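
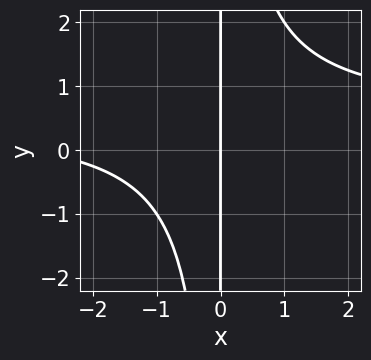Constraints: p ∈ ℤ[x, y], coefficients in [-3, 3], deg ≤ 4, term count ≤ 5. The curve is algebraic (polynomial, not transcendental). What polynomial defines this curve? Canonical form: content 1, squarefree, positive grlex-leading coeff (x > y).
2*x^2*y - x^2 - 3*x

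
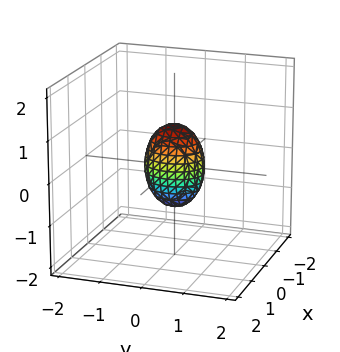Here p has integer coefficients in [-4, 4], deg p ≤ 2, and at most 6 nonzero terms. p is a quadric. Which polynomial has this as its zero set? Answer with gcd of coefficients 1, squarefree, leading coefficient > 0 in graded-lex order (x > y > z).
deg p = 2. A closed, bounded, convex surface; a quadric.
Symmetries: it's symmetric under y → −y, forcing even powers of y; it's symmetric under x → −x, forcing even powers of x; the z ↦ −z reflection is a symmetry, so z appears only in even powers.
Observable constraints: the z-axis gridline crossings are at z ∈ {-1, 1}.
The integer polynomial consistent with all of this is the stated p.

3*x^2 + 2*y^2 + z^2 - 1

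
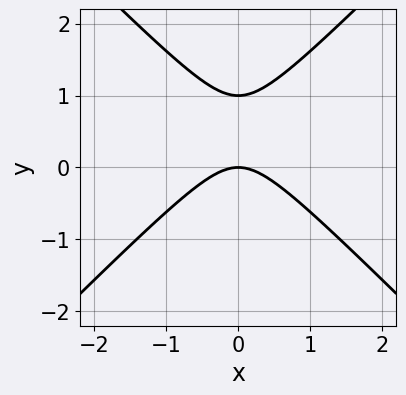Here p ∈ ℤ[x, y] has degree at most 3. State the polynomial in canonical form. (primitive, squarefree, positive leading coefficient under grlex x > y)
x^2 - y^2 + y

The degree is 2 — no degree-1 curve has this shape.
Symmetries: the x ↦ −x reflection is a symmetry, so x appears only in even powers.
Against the integer gridlines: among the integer gridlines, it crosses the y-axis at y ∈ {0, 1}; one x-axis crossing is at x = 0.
Matching integer coefficients to the picture gives p.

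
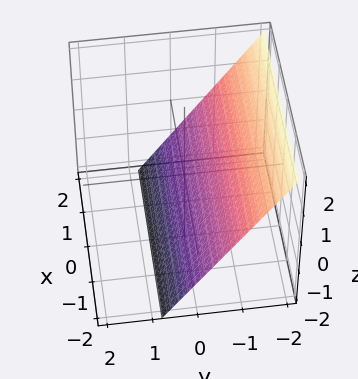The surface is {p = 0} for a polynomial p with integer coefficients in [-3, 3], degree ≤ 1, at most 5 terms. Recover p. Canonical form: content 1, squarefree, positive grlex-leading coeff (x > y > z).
(a) Degree: every cross-section is a straight line — this is a plane, so deg p = 1.
(b) Checking where it meets the axes: no x-intercept at any integer in the box; it crosses the z-axis at the gridline z = -1.
(c) These observations pin down the coefficients.

3*y + 2*z + 2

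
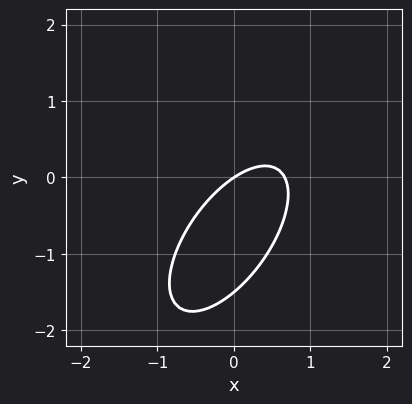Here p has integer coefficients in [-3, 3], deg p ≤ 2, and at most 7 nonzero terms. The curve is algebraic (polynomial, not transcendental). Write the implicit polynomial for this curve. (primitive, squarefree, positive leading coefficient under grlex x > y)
First, deg p = 2.
Next, from the axis intercepts and sections: one x-axis crossing is at x = 0; it crosses the y-axis at the gridline y = 0.
Finally, putting this together gives p.

3*x^2 - 3*x*y + 2*y^2 - 2*x + 3*y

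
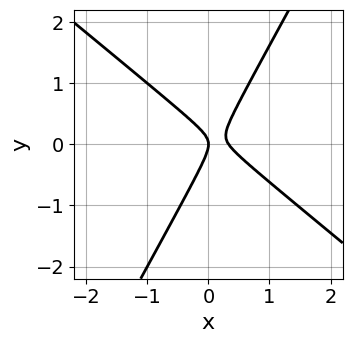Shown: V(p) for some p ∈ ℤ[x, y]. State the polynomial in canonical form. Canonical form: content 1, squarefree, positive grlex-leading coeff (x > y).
1. deg p = 2. A generic line meets the curve in up to 2 points.
2. From the visible intercepts: it crosses the x-axis at the gridline x = 0; it crosses the y-axis at the gridline y = 0.
3. Fitting integer coefficients to these (and the overall shape) gives p.

3*x^2 + 2*x*y - 2*y^2 - x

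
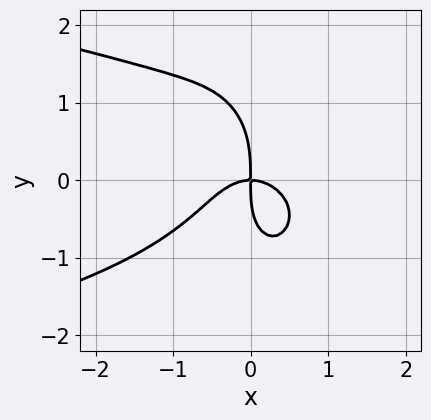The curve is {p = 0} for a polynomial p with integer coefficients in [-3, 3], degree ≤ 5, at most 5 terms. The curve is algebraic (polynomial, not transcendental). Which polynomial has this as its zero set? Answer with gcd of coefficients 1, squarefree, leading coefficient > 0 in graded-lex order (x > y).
Degree: no degree-3 curve has this shape, so deg p = 4.
From the visible intercepts: one y-axis crossing is at y = 0; it meets the x-axis at x = 0 (among the integer gridlines).
Solving for integer coefficients yields p as stated.

3*x^2*y^2 + y^4 + 3*x^3 + x*y^2 + 3*x*y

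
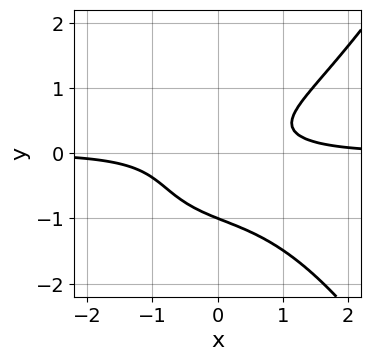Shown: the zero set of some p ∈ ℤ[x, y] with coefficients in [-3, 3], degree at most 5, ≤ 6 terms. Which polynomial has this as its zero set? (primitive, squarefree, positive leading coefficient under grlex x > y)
(a) Degree: a generic line meets the curve in up to 4 points, so deg p = 4.
(b) Against the integer gridlines: one y-axis crossing is at y = -1; it misses every integer gridline on the x-axis.
(c) The integer polynomial consistent with all of this is the stated p.

x^3*y - 3*y^3 + 2*x*y - 2*y^2 - 1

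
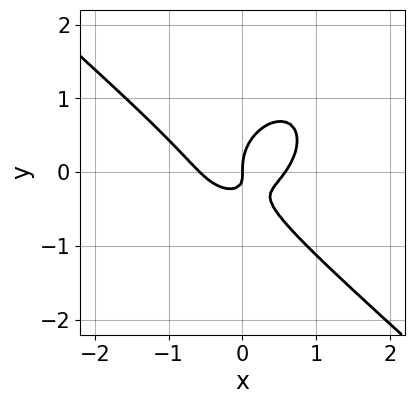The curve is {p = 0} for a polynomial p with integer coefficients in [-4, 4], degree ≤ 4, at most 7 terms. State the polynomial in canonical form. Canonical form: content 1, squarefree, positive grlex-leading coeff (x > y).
First, the degree is 3 — a generic line meets the curve in up to 3 points.
Then, reading off the gridlines: it meets the y-axis at y = 0 (among the integer gridlines); one x-axis crossing is at x = 0.
Finally, matching integer coefficients to the picture gives p.

3*x^3 + x^2*y + 3*y^3 - 3*x*y - x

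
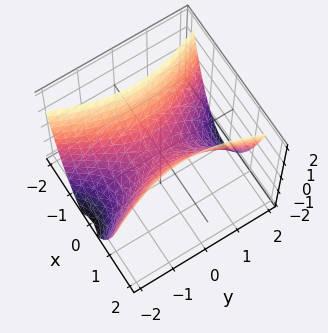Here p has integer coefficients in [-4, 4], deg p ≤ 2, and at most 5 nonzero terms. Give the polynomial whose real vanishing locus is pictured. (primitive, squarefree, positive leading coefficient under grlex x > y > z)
The degree is 2 — a hyperbolic paraboloid; a quadric.
Symmetries: the y ↦ −y reflection is a symmetry, so y appears only in even powers; mirror symmetry x ↦ −x ⇒ only even powers of x.
From the axis intercepts and sections: one y-axis crossing is at y = 0; it crosses the x-axis at the gridline x = 0; one z-axis crossing is at z = 0.
These observations pin down the coefficients.

3*x^2 - y^2 - 2*z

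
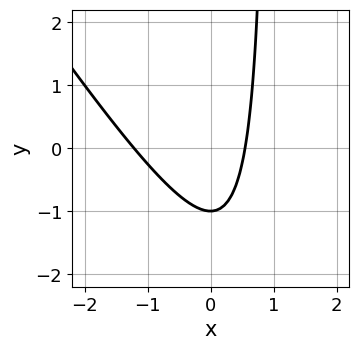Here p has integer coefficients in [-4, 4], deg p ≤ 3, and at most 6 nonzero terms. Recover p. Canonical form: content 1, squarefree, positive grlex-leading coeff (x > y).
3*x^2 + 2*x*y + 2*x - 2*y - 2

First, the degree is 2 — no degree-1 curve has this shape.
Next, checking where it meets the axes: it meets the y-axis at y = -1 (among the integer gridlines).
Finally, these observations pin down the coefficients.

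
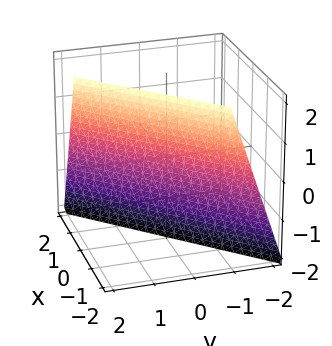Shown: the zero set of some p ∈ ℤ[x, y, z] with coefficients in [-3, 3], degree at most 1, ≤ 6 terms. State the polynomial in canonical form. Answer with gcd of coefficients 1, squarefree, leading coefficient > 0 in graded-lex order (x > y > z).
First, degree: the surface is flat (a plane), so deg p = 1.
Then, from the axis intercepts and sections: it crosses the z-axis at the gridline z = -2.
Finally, solving for integer coefficients yields p as stated.

3*x - 3*y + z + 2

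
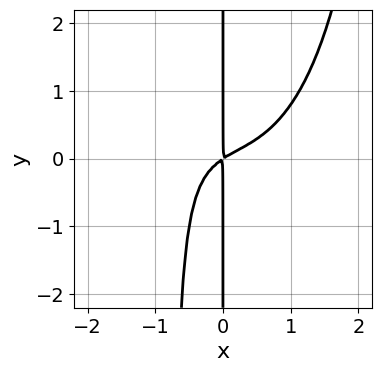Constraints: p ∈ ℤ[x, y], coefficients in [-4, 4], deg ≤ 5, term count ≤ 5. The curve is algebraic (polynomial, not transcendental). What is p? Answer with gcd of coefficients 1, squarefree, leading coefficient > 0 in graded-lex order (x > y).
1. deg p = 4.
2. Observable constraints: every point of the y-axis in the box is on the curve.
3. Solving for integer coefficients yields p as stated.

2*x^4 + x^3*y - 3*x^2*y + 2*x^2 - 3*x*y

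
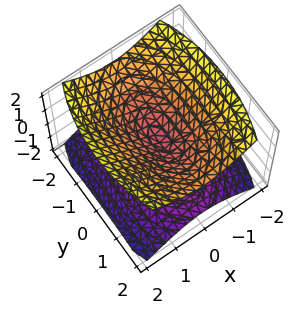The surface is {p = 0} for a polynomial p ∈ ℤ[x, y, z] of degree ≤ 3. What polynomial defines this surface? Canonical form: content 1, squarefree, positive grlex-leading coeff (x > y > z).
1. I count 2 distinct pieces. Treating them together as one polynomial.
2. deg p = 2. A double cone through the origin; a quadric.
3. Symmetries: it's symmetric under y → −y, forcing even powers of y; the x ↦ −x reflection is a symmetry, so x appears only in even powers; the z ↦ −z reflection is a symmetry, so z appears only in even powers.
4. From the visible intercepts: it meets the x-axis at x = 0 (among the integer gridlines); it meets the z-axis at z = 0 (among the integer gridlines); it meets the y-axis at y = 0 (among the integer gridlines).
5. Putting this together gives p.

3*x^2 + y^2 - 3*z^2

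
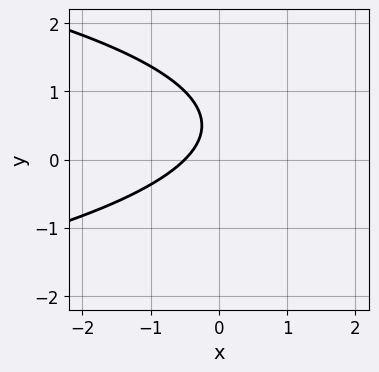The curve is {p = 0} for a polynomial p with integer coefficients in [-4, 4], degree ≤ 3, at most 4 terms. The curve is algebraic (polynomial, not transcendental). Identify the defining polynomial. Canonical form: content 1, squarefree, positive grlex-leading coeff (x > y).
2*y^2 + 2*x - 2*y + 1

1. The degree is 2 — the shape is more complex than any degree-1 curve.
2. Checking where it meets the axes: no y-intercept at any integer in the box.
3. Assembling these constraints gives the stated polynomial.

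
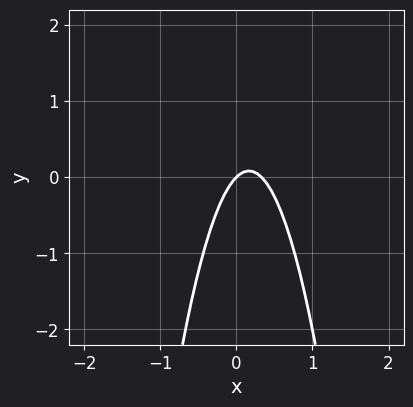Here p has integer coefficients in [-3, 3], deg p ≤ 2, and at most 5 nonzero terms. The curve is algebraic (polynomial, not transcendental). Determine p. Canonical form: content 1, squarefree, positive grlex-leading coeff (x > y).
3*x^2 - x + y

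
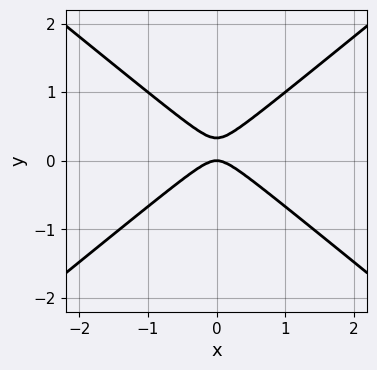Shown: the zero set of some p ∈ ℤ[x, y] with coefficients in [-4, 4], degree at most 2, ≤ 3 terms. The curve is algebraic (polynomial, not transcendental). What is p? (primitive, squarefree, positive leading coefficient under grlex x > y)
2*x^2 - 3*y^2 + y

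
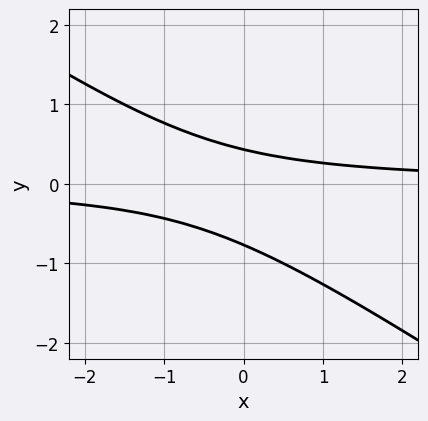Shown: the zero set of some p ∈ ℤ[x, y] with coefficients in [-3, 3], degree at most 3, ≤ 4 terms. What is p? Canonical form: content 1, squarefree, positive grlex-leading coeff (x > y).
2*x*y + 3*y^2 + y - 1

The degree is 2 — a generic line meets the curve in up to 2 points.
From the visible intercepts: it misses every integer gridline on the x-axis.
Putting this together gives p.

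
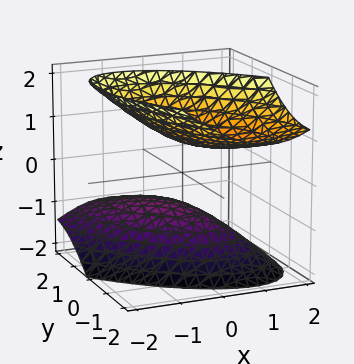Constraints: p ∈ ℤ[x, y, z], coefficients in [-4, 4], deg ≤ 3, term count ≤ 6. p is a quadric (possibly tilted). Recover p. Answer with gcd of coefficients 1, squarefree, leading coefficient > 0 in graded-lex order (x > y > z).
1. The picture has 2 separate pieces.
2. Degree: the shape is more complex than any degree-1 surface, so deg p = 2.
3. Reading off the gridlines: it misses every integer gridline on the y-axis; it misses every integer gridline on the x-axis.
4. Solving for integer coefficients yields p as stated.

3*x^2 + 3*x*y + 2*y^2 + 2*y*z - 3*z^2 + 2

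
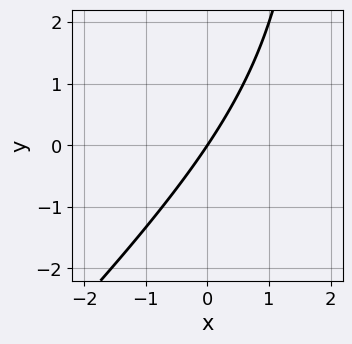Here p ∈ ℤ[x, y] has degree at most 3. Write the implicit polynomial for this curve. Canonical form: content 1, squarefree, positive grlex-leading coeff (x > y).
First, deg p = 2. A generic line meets the curve in up to 2 points.
Then, against the integer gridlines: one x-axis crossing is at x = 0; it crosses the y-axis at the gridline y = 0.
Finally, matching integer coefficients to the picture gives p.

x^2 - x*y - 3*x + 2*y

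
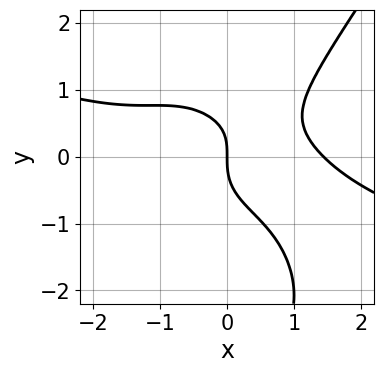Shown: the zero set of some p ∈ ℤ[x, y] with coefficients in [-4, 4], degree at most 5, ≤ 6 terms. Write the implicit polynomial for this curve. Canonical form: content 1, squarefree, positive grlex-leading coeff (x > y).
First, deg p = 4.
Next, from the axis intercepts and sections: it crosses the x-axis at the gridline x = 0; one y-axis crossing is at y = 0.
Finally, assembling these constraints gives the stated polynomial.

x^4 + 3*x^3*y - y^4 - 3*y^3 - 3*x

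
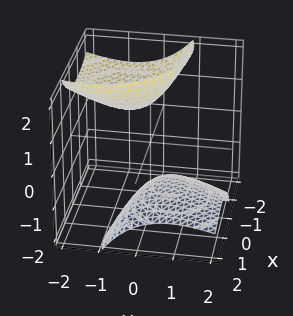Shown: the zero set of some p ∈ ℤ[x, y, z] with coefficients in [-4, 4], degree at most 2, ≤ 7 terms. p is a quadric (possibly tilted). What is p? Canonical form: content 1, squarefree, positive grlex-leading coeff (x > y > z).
First, I count 2 distinct pieces.
Next, deg p = 2.
Next, checking where it meets the axes: it misses every integer gridline on the x-axis; the surface avoids every integer y-axis point in the box.
Finally, solving for integer coefficients yields p as stated.

2*x^2 + 3*x*z + 2*y^2 + 3*y*z - z^2 + 2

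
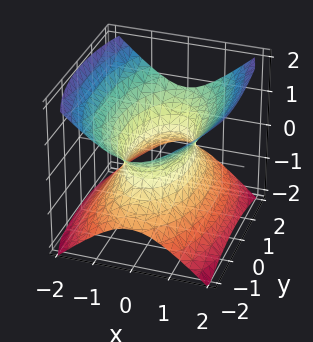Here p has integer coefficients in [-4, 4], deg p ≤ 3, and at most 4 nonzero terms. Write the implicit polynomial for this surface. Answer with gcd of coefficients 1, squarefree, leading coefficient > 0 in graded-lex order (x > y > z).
3*x^2 + y^2 - 3*z^2 - 2

(a) deg p = 2. One connected sheet with a waist; a quadric.
(b) Symmetries: mirror symmetry z ↦ −z ⇒ only even powers of z; the x ↦ −x reflection is a symmetry, so x appears only in even powers; it's symmetric under y → −y, forcing even powers of y.
(c) From the visible intercepts: the surface avoids every integer z-axis point in the box.
(d) Fitting integer coefficients to these (and the overall shape) gives p.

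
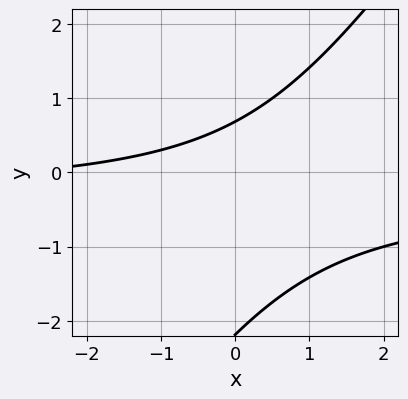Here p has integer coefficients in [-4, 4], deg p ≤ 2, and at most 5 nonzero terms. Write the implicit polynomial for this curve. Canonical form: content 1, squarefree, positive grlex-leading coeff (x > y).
deg p = 2. The shape is more complex than any degree-1 curve.
Observable constraints: the curve avoids every integer x-axis point in the box.
Matching integer coefficients to the picture gives p.

3*x*y - 2*y^2 + x - 3*y + 3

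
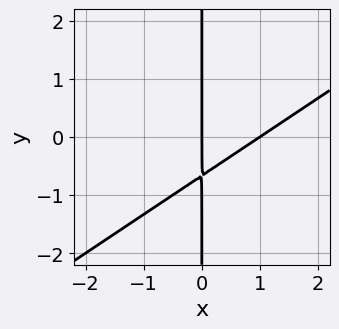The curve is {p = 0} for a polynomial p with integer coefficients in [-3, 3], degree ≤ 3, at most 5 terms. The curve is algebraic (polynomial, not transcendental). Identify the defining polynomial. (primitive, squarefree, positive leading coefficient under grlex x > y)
2*x^2 - 3*x*y - 2*x

(a) The degree is 2 — the shape is more complex than any degree-1 curve.
(b) Checking where it meets the axes: the x-axis gridline crossings are at x ∈ {0, 1}; every point of the y-axis in the box is on the curve.
(c) Assembling these constraints gives the stated polynomial.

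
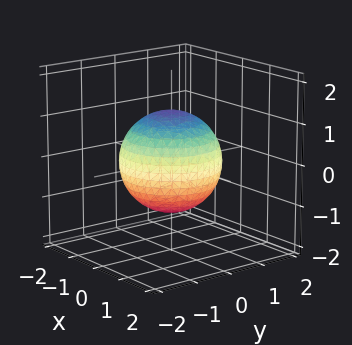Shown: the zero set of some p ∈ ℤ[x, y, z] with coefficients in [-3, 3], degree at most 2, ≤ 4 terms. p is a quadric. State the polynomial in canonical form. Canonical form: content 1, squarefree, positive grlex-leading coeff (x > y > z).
2*x^2 + 2*y^2 + 2*z^2 - 3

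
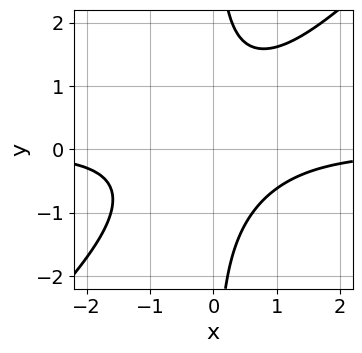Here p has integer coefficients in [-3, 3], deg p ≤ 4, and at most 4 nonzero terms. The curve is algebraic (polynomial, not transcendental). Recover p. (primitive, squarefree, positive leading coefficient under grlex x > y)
Degree: a generic line meets the curve in up to 3 points, so deg p = 3.
Checking where it meets the axes: no y-intercept at any integer in the box; the curve avoids every integer x-axis point in the box.
Putting this together gives p.

x^2*y - x*y^2 + 1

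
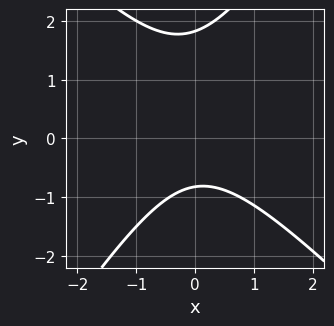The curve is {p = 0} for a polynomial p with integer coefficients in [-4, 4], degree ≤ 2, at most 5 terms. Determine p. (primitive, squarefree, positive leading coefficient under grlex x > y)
3*x^2 + x*y - 2*y^2 + 2*y + 3

1. The degree is 2 — the shape is more complex than any degree-1 curve.
2. Reading off the gridlines: the curve avoids every integer x-axis point in the box.
3. The integer polynomial consistent with all of this is the stated p.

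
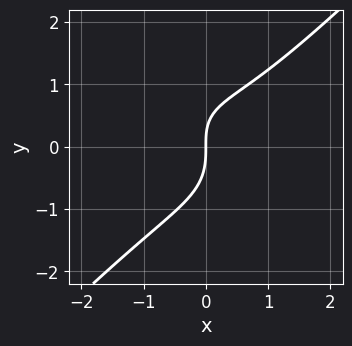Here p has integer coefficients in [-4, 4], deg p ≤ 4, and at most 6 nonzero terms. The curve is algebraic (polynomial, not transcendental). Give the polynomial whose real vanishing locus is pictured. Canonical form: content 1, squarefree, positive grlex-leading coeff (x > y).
2*x^3 - 2*y^3 - x*y + 3*x

1. deg p = 3.
2. From the visible intercepts: it meets the x-axis at x = 0 (among the integer gridlines); it crosses the y-axis at the gridline y = 0.
3. The integer polynomial consistent with all of this is the stated p.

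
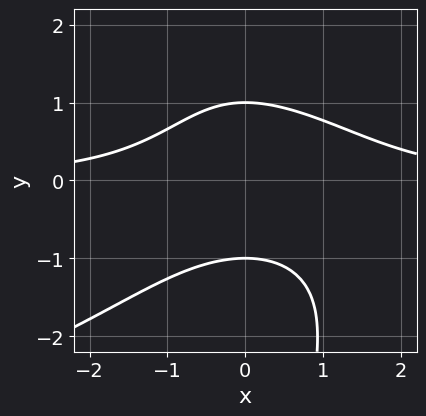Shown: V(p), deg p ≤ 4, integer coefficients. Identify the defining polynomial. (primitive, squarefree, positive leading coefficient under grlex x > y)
deg p = 4. No degree-3 curve has this shape.
Checking where it meets the axes: the y-axis gridline crossings are at y ∈ {-1, 1}; no x-intercept at any integer in the box.
The integer polynomial consistent with all of this is the stated p.

x*y^3 + 2*x^2*y - x*y + 3*y^2 - 3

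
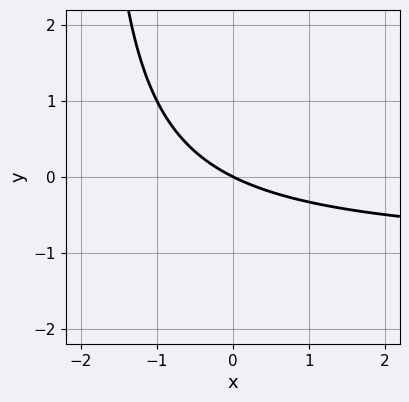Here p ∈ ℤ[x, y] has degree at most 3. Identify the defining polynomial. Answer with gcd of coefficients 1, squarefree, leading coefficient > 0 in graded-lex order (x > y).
x*y + x + 2*y

First, the degree is 2 — no degree-1 curve has this shape.
Then, reading off the gridlines: one x-axis crossing is at x = 0; it crosses the y-axis at the gridline y = 0.
Finally, assembling these constraints gives the stated polynomial.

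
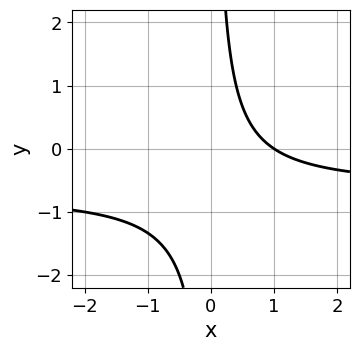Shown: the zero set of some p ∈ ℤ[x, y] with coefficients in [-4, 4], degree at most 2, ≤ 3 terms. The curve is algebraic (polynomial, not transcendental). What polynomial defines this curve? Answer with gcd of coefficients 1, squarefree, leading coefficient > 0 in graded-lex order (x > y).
(a) The degree is 2 — the shape is more complex than any degree-1 curve.
(b) Observable constraints: one x-axis crossing is at x = 1; the curve avoids every integer y-axis point in the box.
(c) Solving for integer coefficients yields p as stated.

3*x*y + 2*x - 2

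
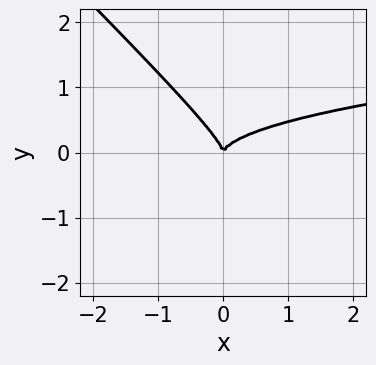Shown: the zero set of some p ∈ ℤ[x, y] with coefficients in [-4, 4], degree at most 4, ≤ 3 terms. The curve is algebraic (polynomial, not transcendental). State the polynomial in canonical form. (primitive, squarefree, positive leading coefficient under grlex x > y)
3*x*y^2 + 3*y^3 - x^2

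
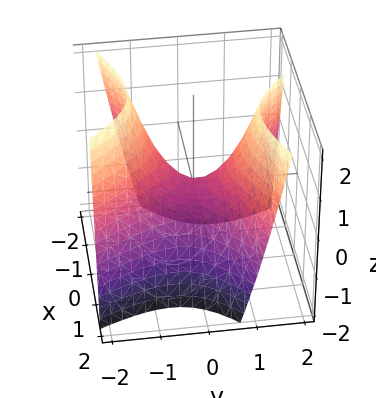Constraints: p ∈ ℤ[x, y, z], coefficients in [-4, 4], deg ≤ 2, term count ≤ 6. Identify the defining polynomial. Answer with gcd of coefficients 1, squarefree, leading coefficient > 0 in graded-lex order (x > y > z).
x^2 - x*y - y^2 + z

1. Degree: a generic line meets the surface in up to 2 points, so deg p = 2.
2. From the axis intercepts and sections: one x-axis crossing is at x = 0; it crosses the z-axis at the gridline z = 0; one y-axis crossing is at y = 0.
3. Together with the visible shape, these determine p as stated.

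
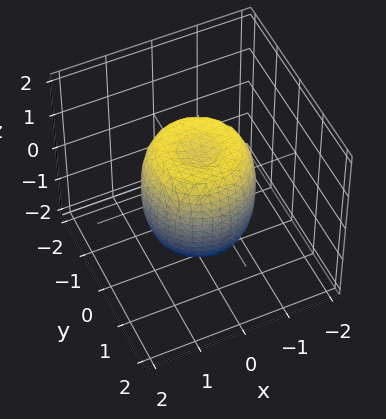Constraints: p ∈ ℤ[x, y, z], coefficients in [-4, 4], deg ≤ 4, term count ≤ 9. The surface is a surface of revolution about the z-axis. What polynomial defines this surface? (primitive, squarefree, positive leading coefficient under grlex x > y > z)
2*x^4 + 4*x^2*y^2 + 2*y^4 - 2*x^2 - 2*y^2 + z^2 - 1

(a) Degree: no degree-3 surface has this shape, so deg p = 4.
(b) Symmetry: every cross-section ⟂ z is a circle, so x, y appear only via x² + y².
(c) Reading off the gridlines: a circular section at z = 0 has radius between 1 and 2; among the integer gridlines, it crosses the z-axis at z ∈ {-1, 1}.
(d) Solving for integer coefficients yields p as stated.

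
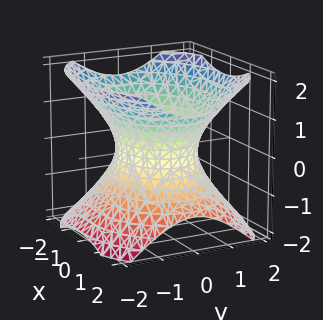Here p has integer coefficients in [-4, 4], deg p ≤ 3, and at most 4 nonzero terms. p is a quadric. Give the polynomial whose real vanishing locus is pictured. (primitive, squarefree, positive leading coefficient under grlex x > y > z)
1. deg p = 2. An hourglass — one-sheet hyperboloid; a quadric.
2. Symmetries: the z ↦ −z reflection is a symmetry, so z appears only in even powers; mirror symmetry y ↦ −y ⇒ only even powers of y; it's symmetric under x → −x, forcing even powers of x.
3. Reading off the gridlines: among the integer gridlines, it crosses the y-axis at y ∈ {-1, 1}; it misses every integer gridline on the z-axis.
4. These observations pin down the coefficients.

2*x^2 + 3*y^2 - 3*z^2 - 3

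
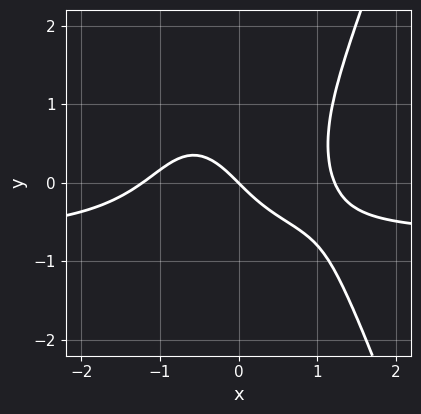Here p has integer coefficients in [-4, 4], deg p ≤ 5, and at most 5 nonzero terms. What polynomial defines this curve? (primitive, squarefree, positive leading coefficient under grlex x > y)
3*x^3*y + 2*x^3 - 2*y^3 - 3*x - 3*y

The degree is 4 — the shape is more complex than any degree-3 curve.
From the visible intercepts: it meets the x-axis at x = 0 (among the integer gridlines); it meets the y-axis at y = 0 (among the integer gridlines).
Putting this together gives p.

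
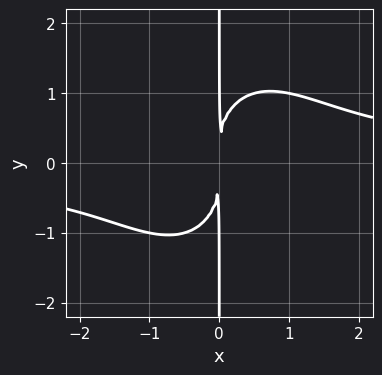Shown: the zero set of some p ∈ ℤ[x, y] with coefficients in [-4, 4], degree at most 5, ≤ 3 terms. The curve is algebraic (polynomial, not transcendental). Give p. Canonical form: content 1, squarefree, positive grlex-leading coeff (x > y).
2*x^3*y + x*y^3 - 3*x^2

Degree: no degree-3 curve has this shape, so deg p = 4.
Against the integer gridlines: every point of the y-axis in the box is on the curve.
The integer polynomial consistent with all of this is the stated p.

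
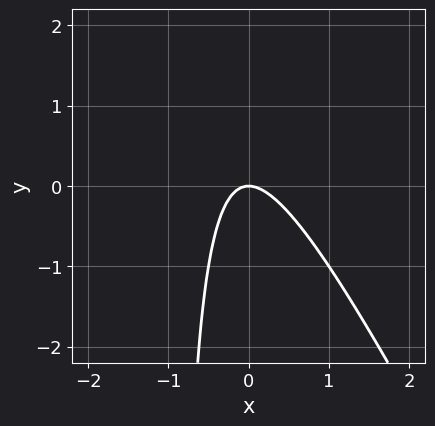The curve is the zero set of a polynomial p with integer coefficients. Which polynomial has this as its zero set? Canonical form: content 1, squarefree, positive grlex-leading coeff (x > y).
First, degree: the shape is more complex than any degree-1 curve, so deg p = 2.
Then, checking where it meets the axes: it crosses the x-axis at the gridline x = 0; one y-axis crossing is at y = 0.
Finally, the integer polynomial consistent with all of this is the stated p.

2*x^2 + x*y + y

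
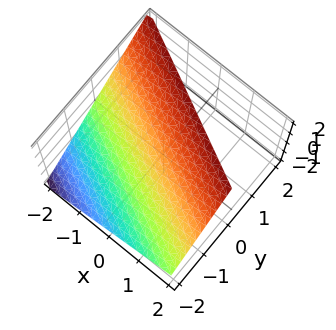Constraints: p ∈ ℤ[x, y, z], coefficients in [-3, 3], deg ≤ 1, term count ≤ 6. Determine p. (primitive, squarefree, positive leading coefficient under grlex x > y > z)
x + 2*y - 2*z + 2

First, deg p = 1.
Next, checking where it meets the axes: it crosses the y-axis at the gridline y = -1; it crosses the z-axis at the gridline z = 1; one x-axis crossing is at x = -2.
Finally, these observations pin down the coefficients.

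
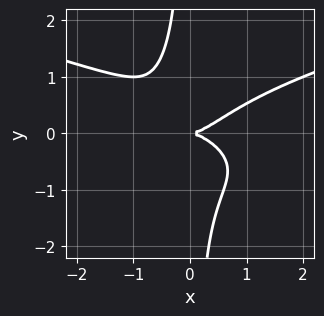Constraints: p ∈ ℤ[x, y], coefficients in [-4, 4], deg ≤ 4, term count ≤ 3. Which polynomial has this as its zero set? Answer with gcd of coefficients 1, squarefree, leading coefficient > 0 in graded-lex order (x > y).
3*x*y^3 - x^3 + 2*y^2

deg p = 4.
Observable constraints: it crosses the y-axis at the gridline y = 0; it crosses the x-axis at the gridline x = 0.
Putting this together gives p.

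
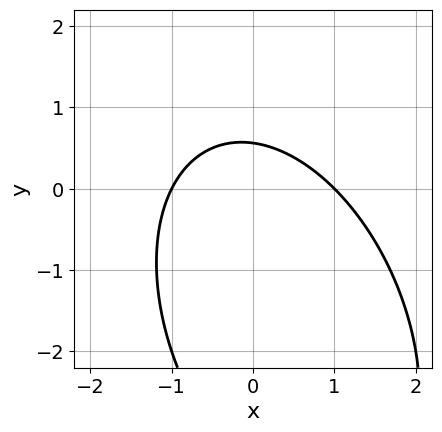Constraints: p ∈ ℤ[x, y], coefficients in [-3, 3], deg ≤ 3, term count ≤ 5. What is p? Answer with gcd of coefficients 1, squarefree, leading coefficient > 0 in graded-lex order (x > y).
1. Degree: a generic line meets the curve in up to 2 points, so deg p = 2.
2. Reading off the gridlines: among the integer gridlines, it crosses the x-axis at x ∈ {-1, 1}.
3. These observations pin down the coefficients.

2*x^2 + x*y + y^2 + 3*y - 2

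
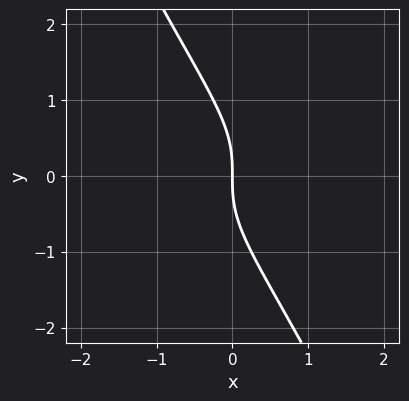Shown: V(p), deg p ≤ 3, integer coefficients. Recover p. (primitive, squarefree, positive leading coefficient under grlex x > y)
deg p = 3. No degree-2 curve has this shape.
From the axis intercepts and sections: it crosses the y-axis at the gridline y = 0; one x-axis crossing is at x = 0.
These observations pin down the coefficients.

2*x*y^2 + y^3 + 2*x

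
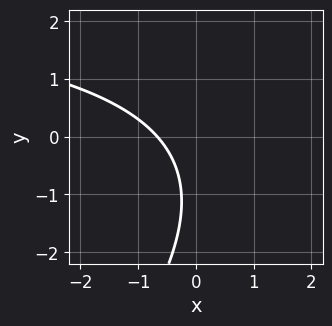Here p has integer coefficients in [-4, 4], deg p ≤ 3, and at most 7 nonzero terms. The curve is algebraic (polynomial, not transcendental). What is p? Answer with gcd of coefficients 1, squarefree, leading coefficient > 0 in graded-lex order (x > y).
(a) The degree is 2 — a generic line meets the curve in up to 2 points.
(b) From the axis intercepts and sections: no y-intercept at any integer in the box.
(c) Together with the visible shape, these determine p as stated.

x*y - y^2 - 3*x - 2*y - 2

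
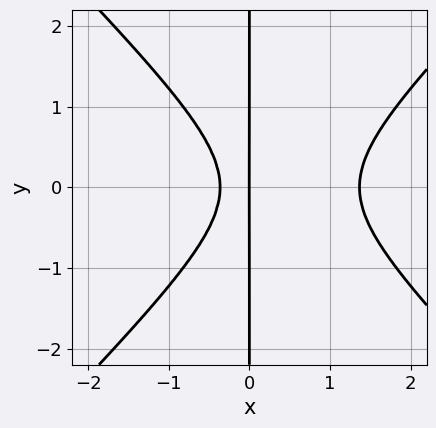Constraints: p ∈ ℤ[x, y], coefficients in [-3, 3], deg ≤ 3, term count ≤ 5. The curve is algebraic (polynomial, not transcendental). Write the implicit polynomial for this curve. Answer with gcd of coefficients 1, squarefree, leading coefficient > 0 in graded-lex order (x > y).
2*x^3 - 2*x*y^2 - 2*x^2 - x

1. Degree: a generic line meets the curve in up to 3 points, so deg p = 3.
2. Symmetries: the y ↦ −y reflection is a symmetry, so y appears only in even powers.
3. Observable constraints: it meets the x-axis at x = 0 (among the integer gridlines); the visible y-axis segment lies entirely on the curve.
4. Putting this together gives p.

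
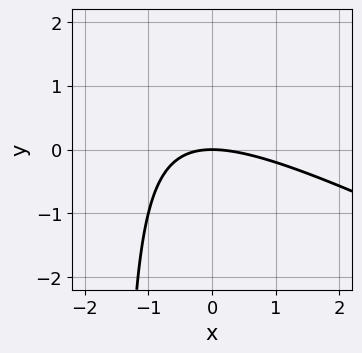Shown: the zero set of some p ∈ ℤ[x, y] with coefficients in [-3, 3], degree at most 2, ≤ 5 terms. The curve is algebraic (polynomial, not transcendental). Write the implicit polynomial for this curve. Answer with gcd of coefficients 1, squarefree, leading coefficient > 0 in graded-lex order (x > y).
x^2 + 2*x*y + 3*y

First, the degree is 2 — the shape is more complex than any degree-1 curve.
Next, from the axis intercepts and sections: one y-axis crossing is at y = 0; it crosses the x-axis at the gridline x = 0.
Finally, assembling these constraints gives the stated polynomial.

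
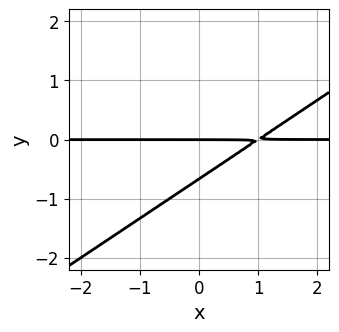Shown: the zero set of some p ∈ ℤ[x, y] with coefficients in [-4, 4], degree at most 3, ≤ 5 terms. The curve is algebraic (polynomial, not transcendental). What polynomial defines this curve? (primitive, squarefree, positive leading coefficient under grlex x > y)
2*x*y - 3*y^2 - 2*y

1. deg p = 2. The shape is more complex than any degree-1 curve.
2. Observable constraints: one y-axis crossing is at y = 0; the visible x-axis segment lies entirely on the curve.
3. Matching integer coefficients to the picture gives p.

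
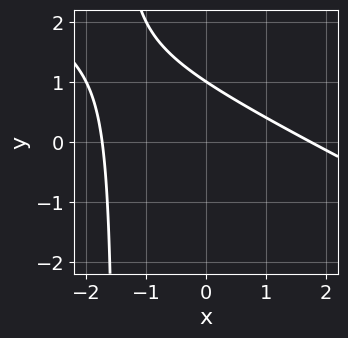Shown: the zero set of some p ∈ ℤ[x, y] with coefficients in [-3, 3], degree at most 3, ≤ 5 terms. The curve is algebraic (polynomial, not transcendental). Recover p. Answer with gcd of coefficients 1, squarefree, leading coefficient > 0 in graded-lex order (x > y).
x^2 + 2*x*y + 3*y - 3

(a) The degree is 2 — the shape is more complex than any degree-1 curve.
(b) Observable constraints: it meets the y-axis at y = 1 (among the integer gridlines).
(c) These observations pin down the coefficients.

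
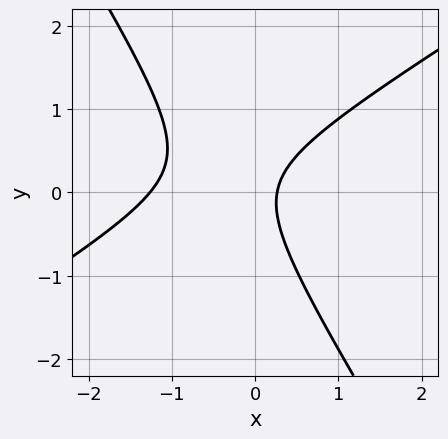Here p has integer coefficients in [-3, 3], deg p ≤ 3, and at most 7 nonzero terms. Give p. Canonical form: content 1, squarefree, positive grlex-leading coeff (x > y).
3*x^2 - 3*x*y - 3*y^2 + 3*x - 1

First, degree: the shape is more complex than any degree-1 curve, so deg p = 2.
Next, from the axis intercepts and sections: it misses every integer gridline on the y-axis.
Finally, these observations pin down the coefficients.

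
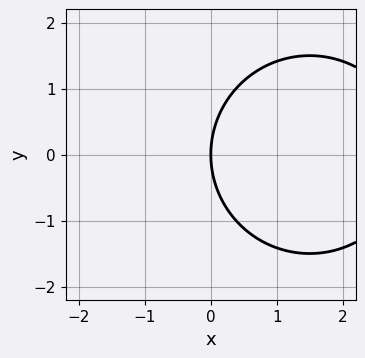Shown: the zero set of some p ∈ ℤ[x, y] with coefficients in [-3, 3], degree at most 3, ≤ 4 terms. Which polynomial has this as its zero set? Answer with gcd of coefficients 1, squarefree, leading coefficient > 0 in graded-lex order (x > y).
x^2 + y^2 - 3*x

deg p = 2. A generic line meets the curve in up to 2 points.
Symmetries: it's symmetric under y → −y, forcing even powers of y.
Reading off the gridlines: one x-axis crossing is at x = 0; it meets the y-axis at y = 0 (among the integer gridlines).
Together with the visible shape, these determine p as stated.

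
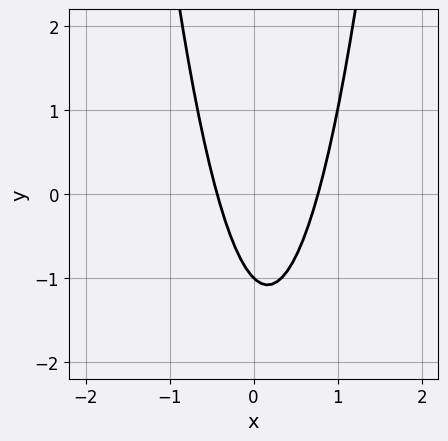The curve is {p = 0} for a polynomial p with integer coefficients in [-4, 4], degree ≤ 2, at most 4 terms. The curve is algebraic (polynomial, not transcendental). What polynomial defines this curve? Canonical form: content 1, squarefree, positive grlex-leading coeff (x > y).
3*x^2 - x - y - 1

deg p = 2. No degree-1 curve has this shape.
From the visible intercepts: it crosses the y-axis at the gridline y = -1.
The integer polynomial consistent with all of this is the stated p.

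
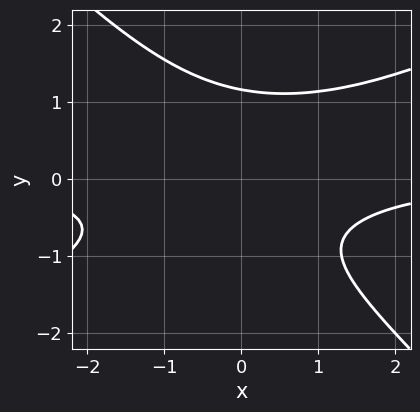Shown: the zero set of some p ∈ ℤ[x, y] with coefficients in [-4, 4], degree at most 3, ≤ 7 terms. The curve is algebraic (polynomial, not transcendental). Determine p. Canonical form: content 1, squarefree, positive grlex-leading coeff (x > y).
First, deg p = 3. A generic line meets the curve in up to 3 points.
Next, reading off the gridlines: the curve avoids every integer x-axis point in the box.
Finally, the integer polynomial consistent with all of this is the stated p.

x^2*y - x*y^2 - 2*y^3 + y + 2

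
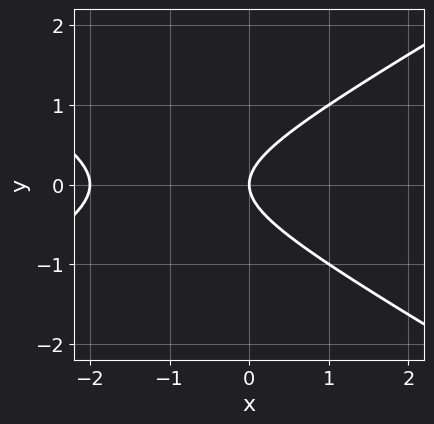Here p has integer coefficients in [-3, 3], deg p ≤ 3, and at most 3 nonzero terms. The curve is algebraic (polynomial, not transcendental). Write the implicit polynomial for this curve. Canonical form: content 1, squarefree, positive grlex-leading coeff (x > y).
1. Degree: the shape is more complex than any degree-1 curve, so deg p = 2.
2. Symmetries: it's symmetric under y → −y, forcing even powers of y.
3. Reading off the gridlines: it meets the y-axis at y = 0 (among the integer gridlines); the x-axis gridline crossings are at x ∈ {-2, 0}.
4. The integer polynomial consistent with all of this is the stated p.

x^2 - 3*y^2 + 2*x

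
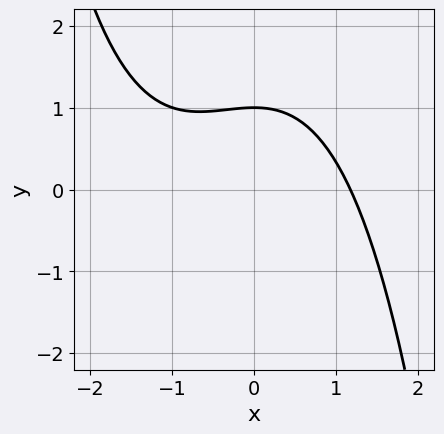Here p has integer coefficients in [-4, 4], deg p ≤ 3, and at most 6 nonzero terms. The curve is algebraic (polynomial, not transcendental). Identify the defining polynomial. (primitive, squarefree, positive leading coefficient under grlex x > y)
x^3 + x^2 + 3*y - 3

(a) Degree: a generic line meets the curve in up to 3 points, so deg p = 3.
(b) From the axis intercepts and sections: it crosses the y-axis at the gridline y = 1.
(c) These observations pin down the coefficients.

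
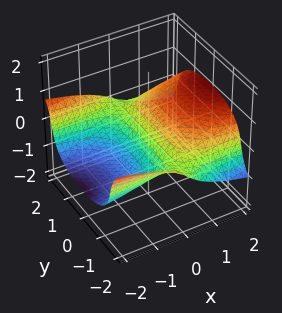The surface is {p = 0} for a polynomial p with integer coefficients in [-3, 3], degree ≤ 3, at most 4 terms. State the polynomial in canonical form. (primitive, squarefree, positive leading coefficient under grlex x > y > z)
x*y^2 + 3*z^3 - 3*x + 2*z

1. Degree: a generic line meets the surface in up to 3 points, so deg p = 3.
2. Observable constraints: one z-axis crossing is at z = 0; the visible y-axis segment lies entirely on the surface; it meets the x-axis at x = 0 (among the integer gridlines).
3. Matching integer coefficients to the picture gives p.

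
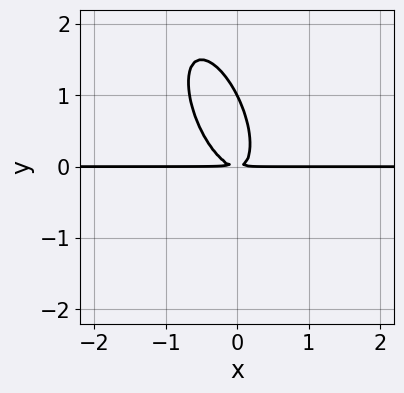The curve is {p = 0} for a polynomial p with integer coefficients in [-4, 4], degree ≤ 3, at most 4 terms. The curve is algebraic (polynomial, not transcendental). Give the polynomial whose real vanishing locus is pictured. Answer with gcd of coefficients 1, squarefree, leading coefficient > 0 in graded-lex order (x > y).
3*x^2*y + 2*x*y^2 + y^3 - y^2

Degree: the shape is more complex than any degree-2 curve, so deg p = 3.
Reading off the gridlines: it crosses the y-axis at the gridline y = 1; every point of the x-axis in the box is on the curve.
Together with the visible shape, these determine p as stated.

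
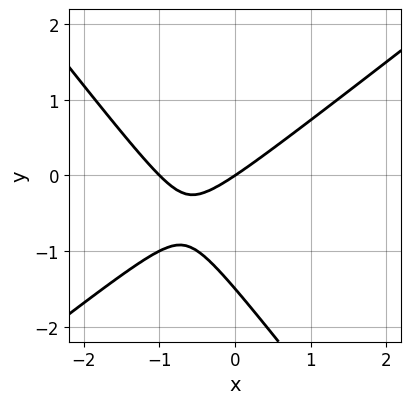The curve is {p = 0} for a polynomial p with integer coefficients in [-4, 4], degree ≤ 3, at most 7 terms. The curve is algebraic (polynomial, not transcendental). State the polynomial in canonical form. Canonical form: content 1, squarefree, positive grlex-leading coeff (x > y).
2*x^2 - x*y - 2*y^2 + 2*x - 3*y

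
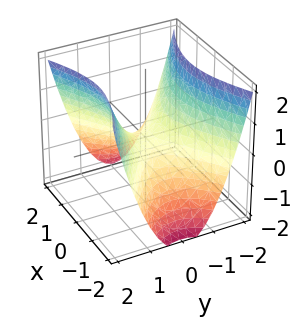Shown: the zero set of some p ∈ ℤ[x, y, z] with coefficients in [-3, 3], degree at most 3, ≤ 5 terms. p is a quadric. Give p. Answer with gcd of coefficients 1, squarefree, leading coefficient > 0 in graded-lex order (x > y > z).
1. The degree is 2 — a hyperbolic paraboloid; a quadric.
2. Symmetries: the y ↦ −y reflection is a symmetry, so y appears only in even powers; mirror symmetry x ↦ −x ⇒ only even powers of x.
3. Reading off the gridlines: it meets the z-axis at z = 0 (among the integer gridlines); it crosses the y-axis at the gridline y = 0.
4. Fitting integer coefficients to these (and the overall shape) gives p.

x^2 - 2*y^2 + 2*z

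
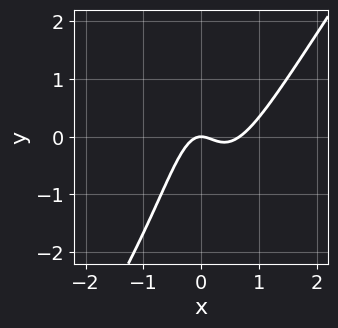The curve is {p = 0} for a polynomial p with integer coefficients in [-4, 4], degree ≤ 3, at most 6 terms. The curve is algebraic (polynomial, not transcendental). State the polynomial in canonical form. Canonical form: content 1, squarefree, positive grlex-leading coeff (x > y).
1. deg p = 3. The shape is more complex than any degree-2 curve.
2. Checking where it meets the axes: it meets the y-axis at y = 0 (among the integer gridlines); it crosses the x-axis at the gridline x = 0.
3. Solving for integer coefficients yields p as stated.

3*x^3 - 2*x^2*y - 2*x^2 - y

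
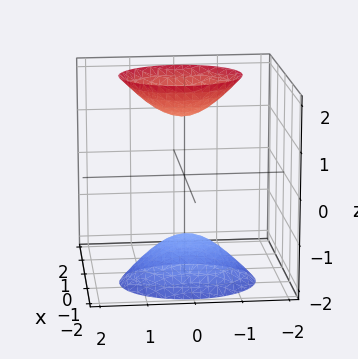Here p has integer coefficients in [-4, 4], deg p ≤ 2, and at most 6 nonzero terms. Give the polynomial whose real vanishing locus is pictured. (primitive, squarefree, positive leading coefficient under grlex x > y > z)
3*x^2 - 2*x*z + 2*y^2 - z^2 + 2

1. The picture has 2 separate pieces. They look like related sheets of one shape, so recover p as a whole.
2. deg p = 2. A generic line meets the surface in up to 2 points.
3. Against the integer gridlines: the surface avoids every integer y-axis point in the box; no x-intercept at any integer in the box.
4. Fitting integer coefficients to these (and the overall shape) gives p.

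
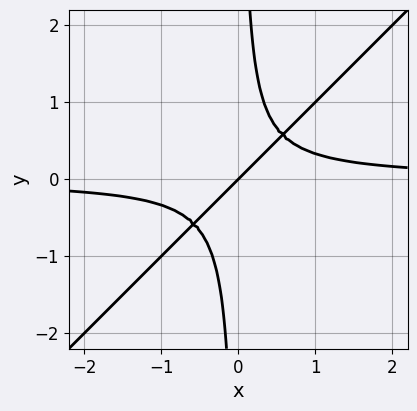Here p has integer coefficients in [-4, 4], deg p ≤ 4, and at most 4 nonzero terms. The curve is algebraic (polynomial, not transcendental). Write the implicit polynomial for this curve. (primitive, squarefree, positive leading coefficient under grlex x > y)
3*x^2*y - 3*x*y^2 - x + y

First, degree: the shape is more complex than any degree-2 curve, so deg p = 3.
Then, observable constraints: one x-axis crossing is at x = 0; one y-axis crossing is at y = 0.
Finally, assembling these constraints gives the stated polynomial.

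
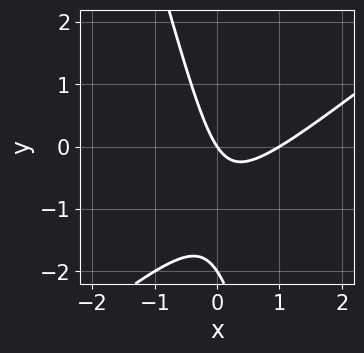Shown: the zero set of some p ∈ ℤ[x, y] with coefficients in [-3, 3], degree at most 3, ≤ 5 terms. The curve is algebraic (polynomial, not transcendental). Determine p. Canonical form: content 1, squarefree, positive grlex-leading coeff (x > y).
The degree is 2 — no degree-1 curve has this shape.
Observable constraints: the x-axis gridline crossings are at x ∈ {0, 1}; among the integer gridlines, it crosses the y-axis at y ∈ {-2, 0}.
Fitting integer coefficients to these (and the overall shape) gives p.

3*x^2 - 3*x*y - y^2 - 3*x - 2*y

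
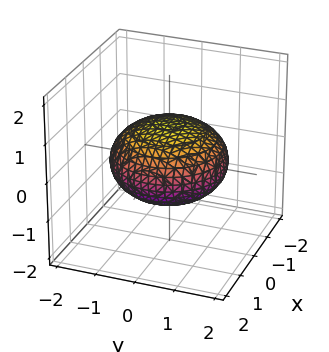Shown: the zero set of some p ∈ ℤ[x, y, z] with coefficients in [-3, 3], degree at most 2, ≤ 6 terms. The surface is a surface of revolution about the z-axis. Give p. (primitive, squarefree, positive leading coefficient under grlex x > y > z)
x^2 + y^2 + 2*z^2 - 2

Degree: a generic line meets the surface in up to 2 points, so deg p = 2.
Symmetries: the z-axis is an axis of rotation, so x and y enter only as x² + y².
Observable constraints: the z-axis gridline crossings are at z ∈ {-1, 1}; a circular section at z = 0 has radius between 1 and 2.
Fitting integer coefficients to these (and the overall shape) gives p.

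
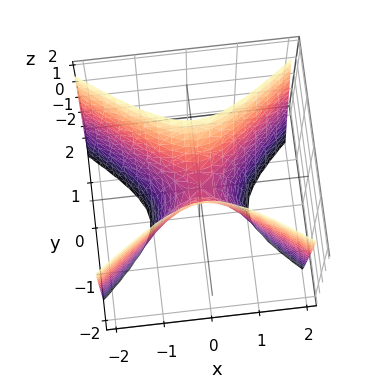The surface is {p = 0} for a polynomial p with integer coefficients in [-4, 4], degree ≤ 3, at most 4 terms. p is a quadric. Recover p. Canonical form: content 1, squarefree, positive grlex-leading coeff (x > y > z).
2*x^2 - 3*y^2 + z

1. Degree: a hyperbolic paraboloid; a quadric, so deg p = 2.
2. Symmetries: the x ↦ −x reflection is a symmetry, so x appears only in even powers; it's symmetric under y → −y, forcing even powers of y.
3. Against the integer gridlines: it meets the x-axis at x = 0 (among the integer gridlines); it crosses the y-axis at the gridline y = 0.
4. These observations pin down the coefficients.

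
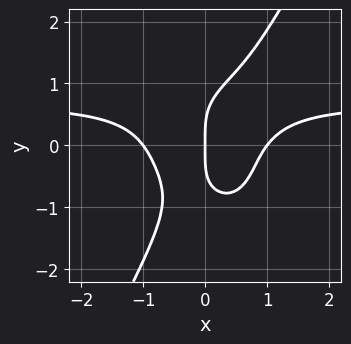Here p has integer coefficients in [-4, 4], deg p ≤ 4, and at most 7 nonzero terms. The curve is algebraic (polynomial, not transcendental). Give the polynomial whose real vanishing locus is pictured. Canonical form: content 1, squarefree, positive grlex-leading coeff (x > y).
3*x^3*y + x*y^3 - y^4 - 2*x^3 + 2*x

1. Degree: no degree-3 curve has this shape, so deg p = 4.
2. Against the integer gridlines: it meets the y-axis at y = 0 (among the integer gridlines); among the integer gridlines, it crosses the x-axis at x ∈ {-1, 0, 1}.
3. Together with the visible shape, these determine p as stated.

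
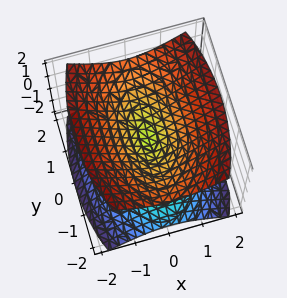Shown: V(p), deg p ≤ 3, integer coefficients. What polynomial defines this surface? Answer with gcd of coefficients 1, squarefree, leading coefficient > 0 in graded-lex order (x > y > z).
1. There are 2 components.
2. The degree is 2 — a double cone through the origin; a quadric.
3. Symmetries: it's symmetric under y → −y, forcing even powers of y; mirror symmetry x ↦ −x ⇒ only even powers of x; it's symmetric under z → −z, forcing even powers of z.
4. Reading off the gridlines: it meets the y-axis at y = 0 (among the integer gridlines); one x-axis crossing is at x = 0.
5. Matching integer coefficients to the picture gives p.

3*x^2 + y^2 - 3*z^2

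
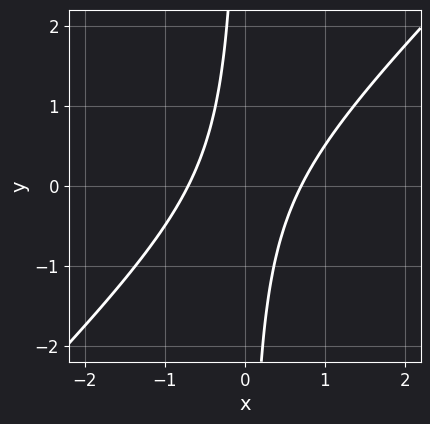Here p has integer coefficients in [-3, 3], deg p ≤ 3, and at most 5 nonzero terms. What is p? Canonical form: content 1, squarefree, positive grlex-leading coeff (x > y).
2*x^2 - 2*x*y - 1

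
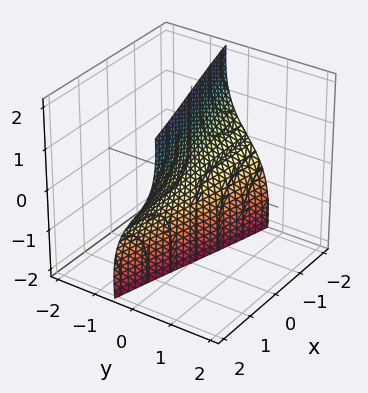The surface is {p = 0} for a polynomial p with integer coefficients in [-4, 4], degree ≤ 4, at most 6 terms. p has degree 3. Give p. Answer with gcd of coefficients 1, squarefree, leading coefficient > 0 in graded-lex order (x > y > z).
y^3 + y*z^2 - x*z + 3*y

First, the degree is 3 — a generic line meets the surface in up to 3 points.
Then, checking where it meets the axes: every point of the z-axis in the box is on the surface; one y-axis crossing is at y = 0.
Finally, fitting integer coefficients to these (and the overall shape) gives p.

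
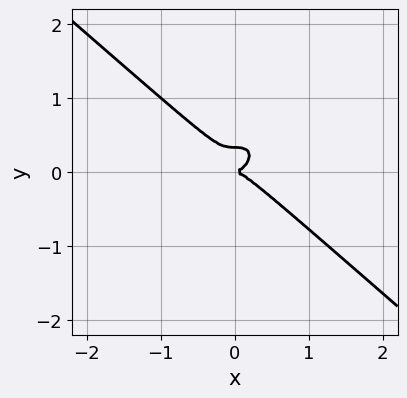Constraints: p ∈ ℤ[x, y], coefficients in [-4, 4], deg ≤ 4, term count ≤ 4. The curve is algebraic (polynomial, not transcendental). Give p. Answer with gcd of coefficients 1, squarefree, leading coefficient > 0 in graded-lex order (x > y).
2*x^3 + 3*y^3 - y^2

deg p = 3.
Reading off the gridlines: it meets the y-axis at y = 0 (among the integer gridlines); one x-axis crossing is at x = 0.
These observations pin down the coefficients.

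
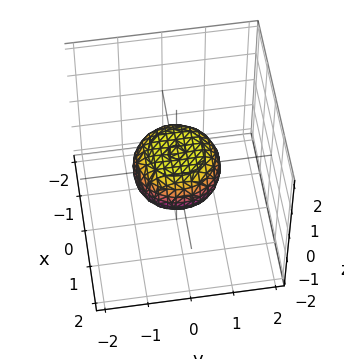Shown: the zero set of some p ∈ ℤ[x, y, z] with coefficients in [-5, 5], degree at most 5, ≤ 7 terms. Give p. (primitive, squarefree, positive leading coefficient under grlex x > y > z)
2*x^4 + 4*x^2*y^2 + 2*y^4 - x^2 - y^2 + 3*z^2 - 1

1. deg p = 4.
2. By symmetry, the z-axis is an axis of rotation, so x and y enter only as x² + y².
3. Observable constraints: a circular section at z = 0 has radius exactly 1; the x-axis gridline crossings are at x ∈ {-1, 1}; the y-axis gridline crossings are at y ∈ {-1, 1}.
4. Putting this together gives p.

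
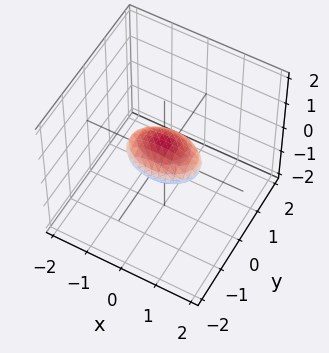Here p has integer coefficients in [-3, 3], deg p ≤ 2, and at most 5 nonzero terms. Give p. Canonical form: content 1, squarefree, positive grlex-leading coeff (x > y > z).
Degree: bounded and convex; a quadric, so deg p = 2.
Symmetries: it's symmetric under y → −y, forcing even powers of y; it's symmetric under z → −z, forcing even powers of z; it's symmetric under x → −x, forcing even powers of x.
Checking where it meets the axes: among the integer gridlines, it crosses the x-axis at x ∈ {-1, 1}.
The integer polynomial consistent with all of this is the stated p.

x^2 + 2*y^2 + 3*z^2 - 1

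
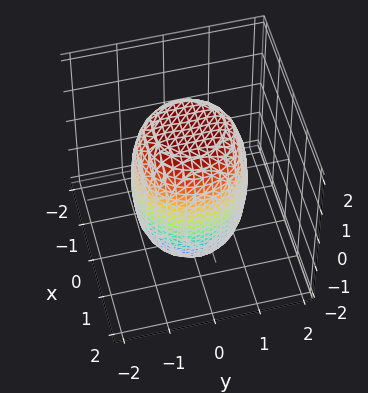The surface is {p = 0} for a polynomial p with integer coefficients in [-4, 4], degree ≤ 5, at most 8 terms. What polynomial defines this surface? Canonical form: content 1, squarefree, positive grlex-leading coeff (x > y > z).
2*x^4 + 4*x^2*y^2 + 2*y^4 - x^2 - y^2 + z^2 - 3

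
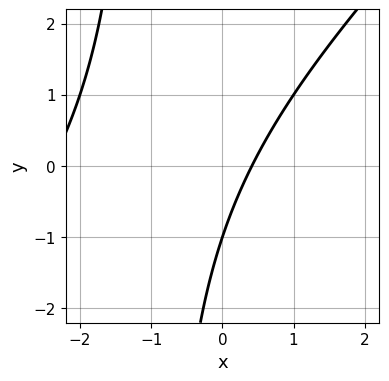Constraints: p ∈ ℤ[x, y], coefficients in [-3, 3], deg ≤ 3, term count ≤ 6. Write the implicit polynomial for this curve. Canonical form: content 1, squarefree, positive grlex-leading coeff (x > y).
First, degree: a generic line meets the curve in up to 2 points, so deg p = 2.
Next, checking where it meets the axes: one y-axis crossing is at y = -1.
Finally, solving for integer coefficients yields p as stated.

x^2 - x*y + 2*x - y - 1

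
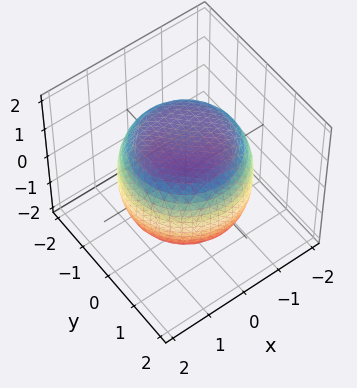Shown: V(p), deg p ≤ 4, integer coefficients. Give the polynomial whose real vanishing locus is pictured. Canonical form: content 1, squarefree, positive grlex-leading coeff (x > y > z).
x^4 + 2*x^2*y^2 + y^4 - x^2 - y^2 + 2*z^2 - 3

(a) The degree is 4 — a generic line meets the surface in up to 4 points.
(b) Symmetry: the surface is invariant under rotation about z: p = q(x² + y², z).
(c) Observable constraints: a circular section at z = -1 has radius between 1 and 2.
(d) Solving for integer coefficients yields p as stated.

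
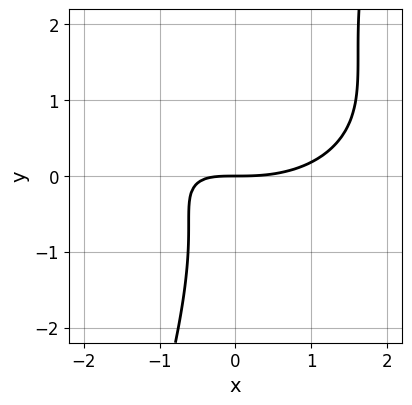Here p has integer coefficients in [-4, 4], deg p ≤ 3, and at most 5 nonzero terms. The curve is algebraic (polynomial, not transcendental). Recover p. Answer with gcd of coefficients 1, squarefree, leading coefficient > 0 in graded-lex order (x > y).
1. The degree is 3 — a generic line meets the curve in up to 3 points.
2. Reading off the gridlines: it meets the y-axis at y = 0 (among the integer gridlines); one x-axis crossing is at x = 0.
3. Putting this together gives p.

x^3 + 3*x*y^2 - y^3 - 3*x*y - 3*y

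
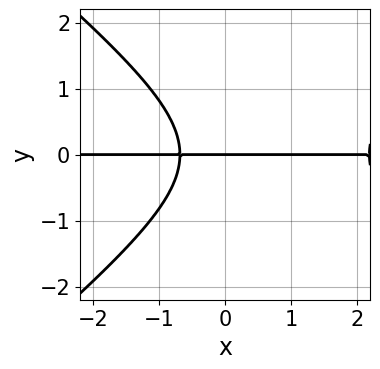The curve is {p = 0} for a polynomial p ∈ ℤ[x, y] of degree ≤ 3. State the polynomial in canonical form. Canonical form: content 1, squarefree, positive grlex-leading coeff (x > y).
The degree is 3 — a generic line meets the curve in up to 3 points.
Checking where it meets the axes: it meets the y-axis at y = 0 (among the integer gridlines); the visible x-axis segment lies entirely on the curve.
These observations pin down the coefficients.

2*x^2*y - 3*y^3 - 3*x*y - 3*y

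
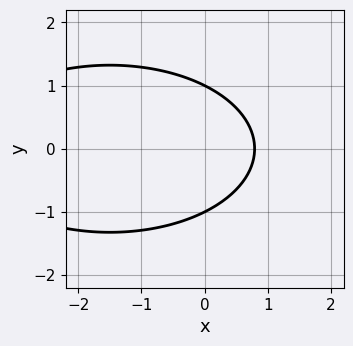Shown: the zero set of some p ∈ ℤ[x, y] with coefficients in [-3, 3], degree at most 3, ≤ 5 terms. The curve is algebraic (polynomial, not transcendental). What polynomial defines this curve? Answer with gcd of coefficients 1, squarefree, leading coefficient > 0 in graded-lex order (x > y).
1. Degree: the shape is more complex than any degree-1 curve, so deg p = 2.
2. Symmetries: it's symmetric under y → −y, forcing even powers of y.
3. From the visible intercepts: among the integer gridlines, it crosses the y-axis at y ∈ {-1, 1}.
4. Putting this together gives p.

x^2 + 3*y^2 + 3*x - 3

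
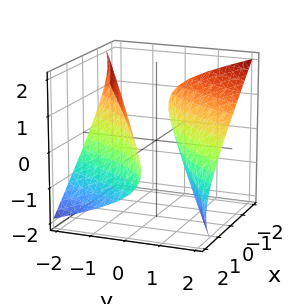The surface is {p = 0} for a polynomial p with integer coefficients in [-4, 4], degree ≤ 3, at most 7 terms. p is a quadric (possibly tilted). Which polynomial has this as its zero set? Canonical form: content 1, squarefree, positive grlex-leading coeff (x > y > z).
x^2 - 3*x*y + y^2 - 3*y*z - 2*z^2 - 2

1. I count 2 distinct pieces. Treating them together as one polynomial.
2. The degree is 2 — no degree-1 surface has this shape.
3. Against the integer gridlines: no z-intercept at any integer in the box.
4. Solving for integer coefficients yields p as stated.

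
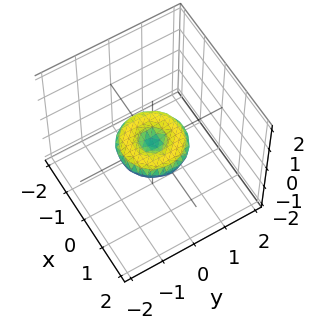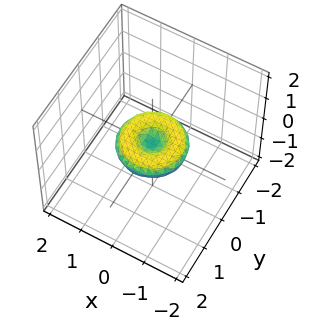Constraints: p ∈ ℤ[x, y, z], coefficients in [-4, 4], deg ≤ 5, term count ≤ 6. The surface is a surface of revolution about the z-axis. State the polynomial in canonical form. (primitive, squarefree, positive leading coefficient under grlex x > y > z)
x^4 + 2*x^2*y^2 + y^4 - x^2 - y^2 + 3*z^2

First, degree: a generic line meets the surface in up to 4 points, so deg p = 4.
Then, symmetries: rotational symmetry about the z-axis ⇒ p depends on x, y only through x² + y².
Then, from the axis intercepts and sections: a circular section at z = 0 has radius exactly 1; one z-axis crossing is at z = 0; the y-axis gridline crossings are at y ∈ {-1, 0, 1}.
Finally, fitting integer coefficients to these (and the overall shape) gives p. Check: (-1, 0, 0) on the x-axis lies on the surface, and p(-1, 0, 0) = 0. ✓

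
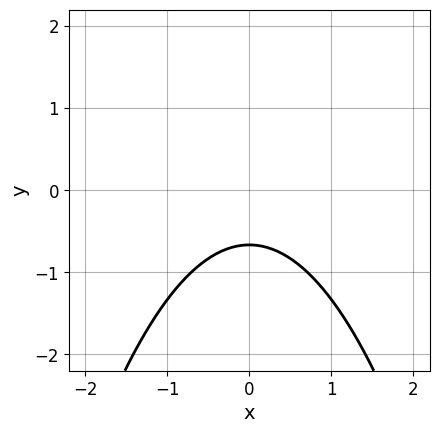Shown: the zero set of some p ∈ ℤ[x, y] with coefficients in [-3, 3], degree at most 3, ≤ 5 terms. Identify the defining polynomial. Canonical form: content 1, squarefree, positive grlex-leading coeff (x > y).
2*x^2 + 3*y + 2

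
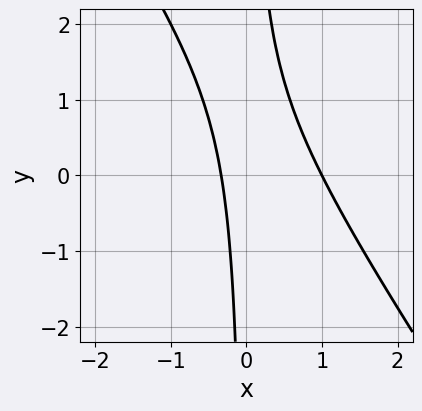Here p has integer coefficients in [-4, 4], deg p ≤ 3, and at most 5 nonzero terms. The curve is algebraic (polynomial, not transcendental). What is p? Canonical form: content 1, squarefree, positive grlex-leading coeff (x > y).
3*x^2 + 2*x*y - 2*x - 1

First, the degree is 2 — a generic line meets the curve in up to 2 points.
Next, against the integer gridlines: it crosses the x-axis at the gridline x = 1; no y-intercept at any integer in the box.
Finally, assembling these constraints gives the stated polynomial.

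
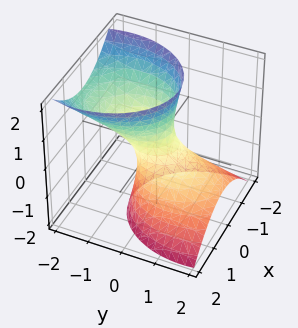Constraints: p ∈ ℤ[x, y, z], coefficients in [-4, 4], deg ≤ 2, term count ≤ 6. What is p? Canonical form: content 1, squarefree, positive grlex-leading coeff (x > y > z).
(a) The degree is 2 — no degree-1 surface has this shape.
(b) Against the integer gridlines: the surface avoids every integer z-axis point in the box.
(c) Assembling these constraints gives the stated polynomial.

3*x^2 + 2*y^2 + 3*y*z - z^2 - 1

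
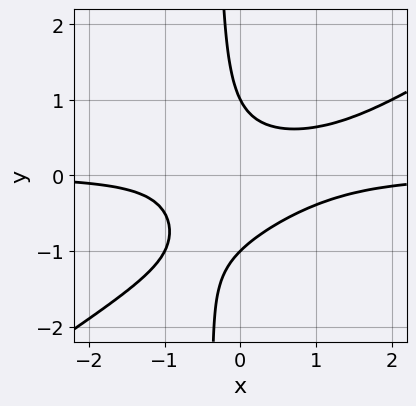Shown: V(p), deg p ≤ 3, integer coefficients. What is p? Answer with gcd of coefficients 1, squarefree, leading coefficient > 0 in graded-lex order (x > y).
2*x^2*y - 3*x*y^2 - x*y - y^2 + 1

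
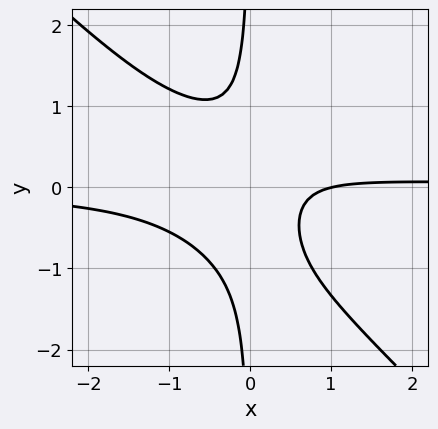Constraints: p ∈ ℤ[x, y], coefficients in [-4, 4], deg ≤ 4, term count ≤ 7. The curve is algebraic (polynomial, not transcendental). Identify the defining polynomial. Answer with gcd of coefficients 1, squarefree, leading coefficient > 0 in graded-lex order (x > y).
(a) Degree: no degree-2 curve has this shape, so deg p = 3.
(b) From the axis intercepts and sections: it misses every integer gridline on the y-axis; it crosses the x-axis at the gridline x = 1.
(c) These observations pin down the coefficients.

3*x^2*y + 3*x*y^2 + x*y - x + 1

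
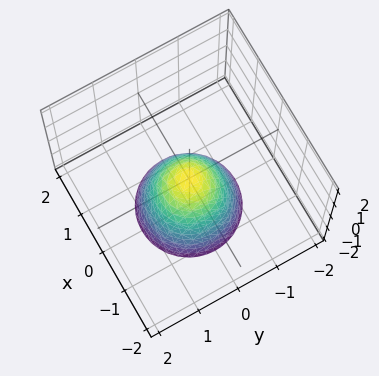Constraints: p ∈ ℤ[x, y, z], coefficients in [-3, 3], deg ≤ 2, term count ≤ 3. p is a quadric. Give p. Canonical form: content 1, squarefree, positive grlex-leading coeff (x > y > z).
3*x^2 + 3*y^2 + 2*z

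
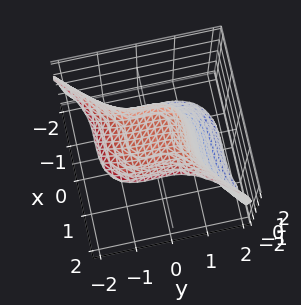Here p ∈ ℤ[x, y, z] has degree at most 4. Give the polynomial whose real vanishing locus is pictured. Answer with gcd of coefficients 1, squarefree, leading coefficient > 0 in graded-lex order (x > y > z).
3*x^3 - 3*y^3 - y^2*z - z^3 + 3

deg p = 3.
Observable constraints: it crosses the y-axis at the gridline y = 1; one x-axis crossing is at x = -1.
Together with the visible shape, these determine p as stated.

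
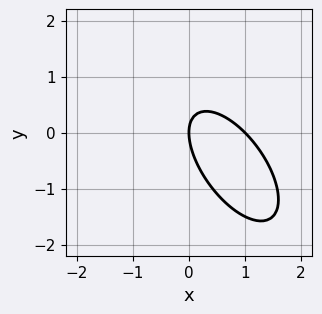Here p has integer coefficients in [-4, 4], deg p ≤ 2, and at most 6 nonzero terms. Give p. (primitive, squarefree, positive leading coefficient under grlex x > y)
3*x^2 + 3*x*y + 2*y^2 - 3*x

First, deg p = 2. The shape is more complex than any degree-1 curve.
Next, observable constraints: the x-axis gridline crossings are at x ∈ {0, 1}; it crosses the y-axis at the gridline y = 0.
Finally, the integer polynomial consistent with all of this is the stated p.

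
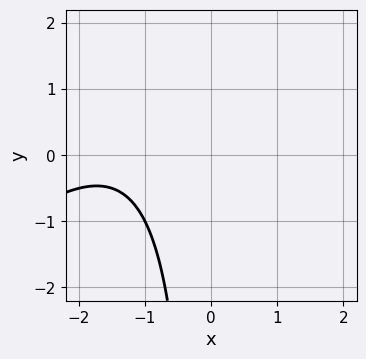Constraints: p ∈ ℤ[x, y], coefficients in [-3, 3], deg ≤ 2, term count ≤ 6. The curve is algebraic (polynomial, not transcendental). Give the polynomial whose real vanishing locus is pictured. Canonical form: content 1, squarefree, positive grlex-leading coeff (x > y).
x^2 - x*y + 3*x + 3

The degree is 2 — the shape is more complex than any degree-1 curve.
From the axis intercepts and sections: it misses every integer gridline on the y-axis; the curve avoids every integer x-axis point in the box.
Putting this together gives p.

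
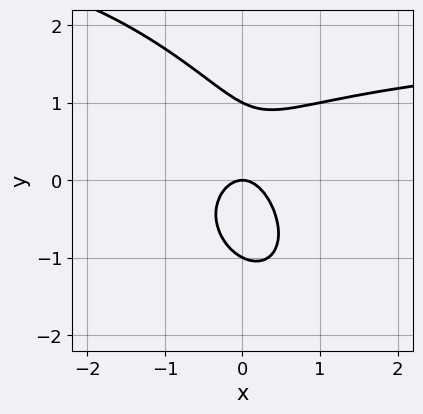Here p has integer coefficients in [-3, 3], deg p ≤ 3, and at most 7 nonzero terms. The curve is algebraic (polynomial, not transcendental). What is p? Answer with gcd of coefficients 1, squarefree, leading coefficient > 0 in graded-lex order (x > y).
(a) Degree: no degree-2 curve has this shape, so deg p = 3.
(b) From the axis intercepts and sections: among the integer gridlines, it crosses the y-axis at y ∈ {-1, 0, 1}; one x-axis crossing is at x = 0.
(c) Matching integer coefficients to the picture gives p.

x^2*y + x*y^2 + y^3 - 2*x^2 - y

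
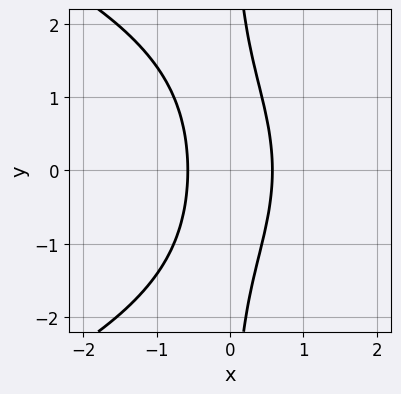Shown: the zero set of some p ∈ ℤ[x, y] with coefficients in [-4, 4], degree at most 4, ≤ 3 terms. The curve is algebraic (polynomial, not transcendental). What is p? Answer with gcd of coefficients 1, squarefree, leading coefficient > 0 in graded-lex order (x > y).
The degree is 3 — the shape is more complex than any degree-2 curve.
Symmetries: it's symmetric under y → −y, forcing even powers of y.
Observable constraints: it misses every integer gridline on the y-axis.
Matching integer coefficients to the picture gives p.

x*y^2 + 3*x^2 - 1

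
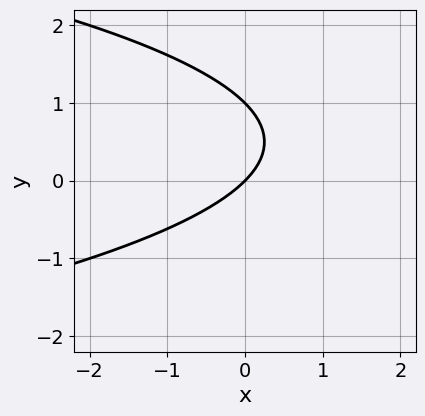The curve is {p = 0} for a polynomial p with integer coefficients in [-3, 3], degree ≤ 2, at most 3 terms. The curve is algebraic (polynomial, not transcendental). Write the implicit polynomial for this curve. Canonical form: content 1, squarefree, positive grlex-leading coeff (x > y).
The degree is 2 — the shape is more complex than any degree-1 curve.
Against the integer gridlines: among the integer gridlines, it crosses the y-axis at y ∈ {0, 1}; it meets the x-axis at x = 0 (among the integer gridlines).
These observations pin down the coefficients.

y^2 + x - y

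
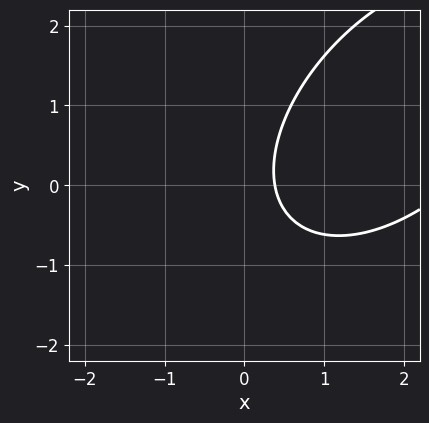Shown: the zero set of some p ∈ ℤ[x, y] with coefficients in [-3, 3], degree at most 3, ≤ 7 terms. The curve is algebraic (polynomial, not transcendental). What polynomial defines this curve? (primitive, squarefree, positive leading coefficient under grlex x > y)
(a) deg p = 2. A generic line meets the curve in up to 2 points.
(b) Checking where it meets the axes: it misses every integer gridline on the y-axis.
(c) Putting this together gives p.

x^2 - x*y + y^2 - 3*x + 1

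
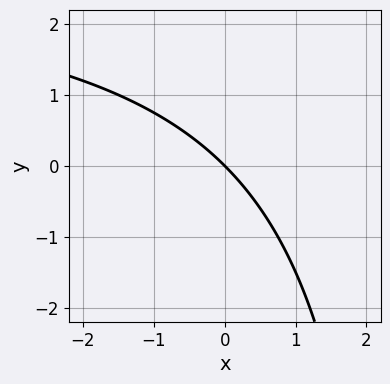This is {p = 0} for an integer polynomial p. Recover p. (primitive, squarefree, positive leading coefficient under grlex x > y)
x*y - 3*x - 3*y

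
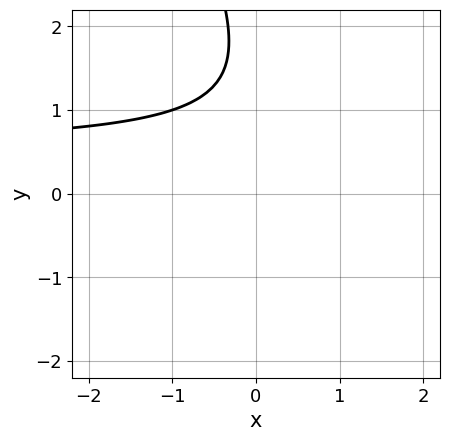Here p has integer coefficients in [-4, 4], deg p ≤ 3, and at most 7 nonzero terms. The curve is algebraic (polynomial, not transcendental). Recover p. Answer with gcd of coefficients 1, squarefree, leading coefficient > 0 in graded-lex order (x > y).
The degree is 2 — no degree-1 curve has this shape.
Reading off the gridlines: it misses every integer gridline on the y-axis; the curve avoids every integer x-axis point in the box.
Putting this together gives p.

2*x*y + y^2 - x - 3*y + 3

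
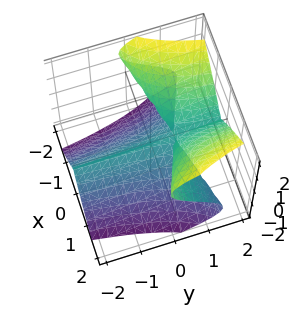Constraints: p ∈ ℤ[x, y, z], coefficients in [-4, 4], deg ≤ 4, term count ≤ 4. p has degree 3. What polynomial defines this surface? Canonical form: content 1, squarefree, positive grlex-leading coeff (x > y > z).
3*x^2*y + 3*x^2*z - 3*z^3 - 2*x^2

deg p = 3. No degree-2 surface has this shape.
From the visible intercepts: one z-axis crossing is at z = 0; the visible y-axis segment lies entirely on the surface; one x-axis crossing is at x = 0.
Putting this together gives p.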